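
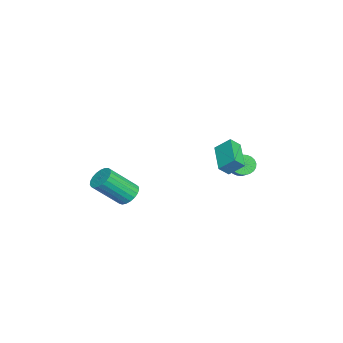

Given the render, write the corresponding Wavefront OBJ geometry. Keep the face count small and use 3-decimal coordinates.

v -3.933 2.97 -0.958
v -3.562 3.105 -1.572
v -2.735 3.365 -1.015
v -3.107 3.23 -0.402
v -3.677 3.361 -1.52
v -2.851 3.62 -0.963
v -3.832 3.556 -1.382
v -3.005 3.815 -0.825
v -4.002 3.663 -1.18
v -3.175 3.922 -0.623
v -4.161 3.664 -0.943
v -3.334 3.923 -0.387
v -4.286 3.559 -0.71
v -3.459 3.819 -0.153
v -4.357 3.365 -0.514
v -3.53 3.624 0.043
v -4.363 3.111 -0.386
v -3.537 3.37 0.171
v -4.305 2.835 -0.345
v -3.478 3.095 0.212
v -4.189 2.58 -0.397
v -3.363 2.839 0.16
v -4.035 2.385 -0.535
v -3.208 2.644 0.022
v -3.865 2.278 -0.737
v -3.038 2.537 -0.18
v -3.706 2.277 -0.973
v -2.879 2.536 -0.417
v -3.581 2.381 -1.207
v -2.754 2.641 -0.65
v -3.51 2.576 -1.403
v -2.683 2.835 -0.846
v -3.503 2.83 -1.531
v -2.677 3.089 -0.974
v 3.549 -2.393 0.478
v 4.183 -1.966 0.631
v 4.766 -3.381 2.156
v 4.131 -3.807 2.002
v 3.965 -1.837 0.834
v 4.548 -3.252 2.358
v 3.675 -1.805 0.975
v 4.257 -3.22 2.499
v 3.363 -1.874 1.03
v 3.945 -3.289 2.555
v 3.083 -2.033 0.989
v 3.665 -3.448 2.514
v 2.883 -2.254 0.861
v 3.466 -3.669 2.385
v 2.799 -2.499 0.665
v 3.382 -3.914 2.19
v 2.844 -2.726 0.438
v 3.427 -4.14 1.963
v 3.011 -2.895 0.217
v 3.594 -4.309 1.742
v 3.271 -2.977 0.042
v 3.854 -4.392 1.566
v 3.579 -2.958 -0.059
v 4.162 -4.373 1.466
v 3.882 -2.842 -0.066
v 4.465 -4.256 1.459
v 4.127 -2.648 0.02
v 4.709 -4.062 1.545
v 4.272 -2.409 0.186
v 4.855 -3.824 1.711
v 4.292 -2.168 0.402
v 4.874 -3.583 1.927
v 0.218 2.433 2.222
v 0.55 1.908 2.787
v 0.304 3.305 2.982
v 0.636 2.78 3.547
v 2.004 2.84 1.553
v 2.336 2.315 2.118
v 2.09 3.712 2.313
v 2.422 3.187 2.878
f 2 1 5
f 2 5 3
f 3 5 6
f 3 6 4
f 5 1 7
f 5 7 6
f 6 7 8
f 6 8 4
f 7 1 9
f 7 9 8
f 8 9 10
f 8 10 4
f 9 1 11
f 9 11 10
f 10 11 12
f 10 12 4
f 11 1 13
f 11 13 12
f 12 13 14
f 12 14 4
f 13 1 15
f 13 15 14
f 14 15 16
f 14 16 4
f 15 1 17
f 15 17 16
f 16 17 18
f 16 18 4
f 17 1 19
f 17 19 18
f 18 19 20
f 18 20 4
f 19 1 21
f 19 21 20
f 20 21 22
f 20 22 4
f 21 1 23
f 21 23 22
f 22 23 24
f 22 24 4
f 23 1 25
f 23 25 24
f 24 25 26
f 24 26 4
f 25 1 27
f 25 27 26
f 26 27 28
f 26 28 4
f 27 1 29
f 27 29 28
f 28 29 30
f 28 30 4
f 29 1 31
f 29 31 30
f 30 31 32
f 30 32 4
f 31 1 33
f 31 33 32
f 32 33 34
f 32 34 4
f 33 1 2
f 33 2 34
f 34 2 3
f 34 3 4
f 36 35 39
f 36 39 37
f 37 39 40
f 37 40 38
f 39 35 41
f 39 41 40
f 40 41 42
f 40 42 38
f 41 35 43
f 41 43 42
f 42 43 44
f 42 44 38
f 43 35 45
f 43 45 44
f 44 45 46
f 44 46 38
f 45 35 47
f 45 47 46
f 46 47 48
f 46 48 38
f 47 35 49
f 47 49 48
f 48 49 50
f 48 50 38
f 49 35 51
f 49 51 50
f 50 51 52
f 50 52 38
f 51 35 53
f 51 53 52
f 52 53 54
f 52 54 38
f 53 35 55
f 53 55 54
f 54 55 56
f 54 56 38
f 55 35 57
f 55 57 56
f 56 57 58
f 56 58 38
f 57 35 59
f 57 59 58
f 58 59 60
f 58 60 38
f 59 35 61
f 59 61 60
f 60 61 62
f 60 62 38
f 61 35 63
f 61 63 62
f 62 63 64
f 62 64 38
f 63 35 65
f 63 65 64
f 64 65 66
f 64 66 38
f 65 35 36
f 65 36 66
f 66 36 37
f 66 37 38
f 68 70 67
f 71 68 67
f 67 70 69
f 69 71 67
f 68 74 70
f 72 68 71
f 72 74 68
f 70 74 69
f 73 71 69
f 69 74 73
f 73 72 71
f 74 72 73



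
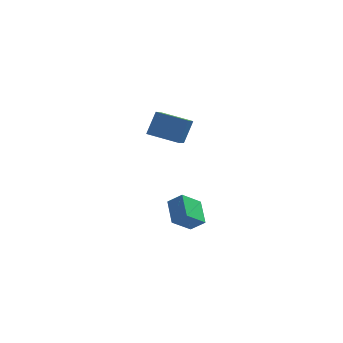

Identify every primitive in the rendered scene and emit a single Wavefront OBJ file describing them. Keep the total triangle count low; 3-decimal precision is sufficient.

v -0.549 -4.74 -2.148
v 0.057 -4.862 -1.639
v -0.802 -3.673 -1.59
v -0.197 -3.795 -1.081
v 0.177 -4.185 -2.879
v 0.782 -4.307 -2.37
v -0.077 -3.118 -2.321
v 0.529 -3.24 -1.812
v -0.458 1.235 -0.915
v -0.601 0.096 -0.262
v -1.864 1.584 -0.614
v -2.007 0.446 0.038
v -0.093 1.794 0.142
v -0.236 0.656 0.794
v -1.499 2.144 0.442
v -1.642 1.005 1.095
f 2 4 1
f 5 2 1
f 1 4 3
f 3 5 1
f 2 8 4
f 6 2 5
f 6 8 2
f 4 8 3
f 7 5 3
f 3 8 7
f 7 6 5
f 8 6 7
f 10 12 9
f 13 10 9
f 9 12 11
f 11 13 9
f 10 16 12
f 14 10 13
f 14 16 10
f 12 16 11
f 15 13 11
f 11 16 15
f 15 14 13
f 16 14 15



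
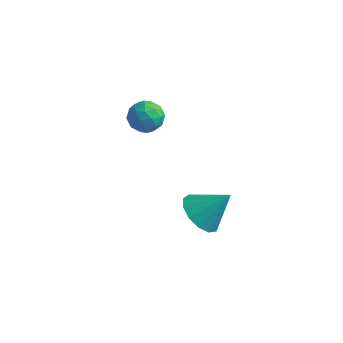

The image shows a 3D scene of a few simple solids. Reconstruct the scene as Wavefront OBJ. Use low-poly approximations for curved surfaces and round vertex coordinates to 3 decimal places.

v -3.997 -3.453 0.776
v -3.285 -3.456 1.063
v -4.395 -4.104 1.757
v -3.683 -4.107 2.044
v -4.083 -3.452 2.015
v -3.837 -3.05 1.409
v -3.843 -4.51 1.411
v -3.597 -4.108 0.805
v -3.19 -4.109 1.455
v -3.338 -3.455 1.829
v -4.342 -4.105 0.991
v -4.49 -3.451 1.365
v -3.606 -3.398 0.834
v -4.074 -4.162 1.986
v -4.309 -3.778 1.97
v -3.89 -3.779 2.138
v -3.931 -3.159 1.037
v -3.512 -3.161 1.206
v -3.981 -3.158 1.766
v -4.168 -4.399 1.614
v -3.749 -4.401 1.783
v -3.79 -3.781 0.682
v -3.371 -3.782 0.85
v -3.699 -4.402 1.054
v -3.132 -3.783 1.233
v -3.366 -4.166 1.809
v -3.46 -4.403 1.437
v -3.315 -4.166 1.081
v -3.219 -3.399 1.452
v -3.453 -3.781 2.029
v -3.688 -3.396 2.012
v -3.543 -3.16 1.656
v -3.163 -3.783 1.683
v -4.227 -3.779 0.791
v -4.461 -4.161 1.368
v -4.137 -4.4 1.164
v -3.992 -4.164 0.808
v -4.314 -3.394 1.011
v -4.548 -3.777 1.587
v -4.365 -3.394 1.739
v -4.22 -3.157 1.383
v -4.517 -3.777 1.137
v -1.415 -3.876 -3.557
v -0.623 -4.099 -4.108
v -0.445 -3.284 -2.403
v -0.772 -3.58 -4.249
v -1.125 -3.156 -4.171
v -1.57 -2.96 -3.898
v -1.966 -3.055 -3.516
v -2.187 -3.411 -3.148
v -2.163 -3.915 -2.91
v -1.901 -4.406 -2.877
v -1.485 -4.73 -3.06
v -1.047 -4.782 -3.401
v -0.725 -4.547 -3.792
f 1 38 17
f 38 12 41
f 17 41 6
f 38 41 17
f 1 17 13
f 17 6 18
f 13 18 2
f 17 18 13
f 1 13 22
f 13 2 23
f 22 23 8
f 13 23 22
f 1 22 34
f 22 8 37
f 34 37 11
f 22 37 34
f 1 34 38
f 34 11 42
f 38 42 12
f 34 42 38
f 2 18 29
f 18 6 32
f 29 32 10
f 18 32 29
f 6 41 19
f 41 12 40
f 19 40 5
f 41 40 19
f 12 42 39
f 42 11 35
f 39 35 3
f 42 35 39
f 11 37 36
f 37 8 24
f 36 24 7
f 37 24 36
f 8 23 28
f 23 2 25
f 28 25 9
f 23 25 28
f 4 30 16
f 30 10 31
f 16 31 5
f 30 31 16
f 4 16 14
f 16 5 15
f 14 15 3
f 16 15 14
f 4 14 21
f 14 3 20
f 21 20 7
f 14 20 21
f 4 21 26
f 21 7 27
f 26 27 9
f 21 27 26
f 4 26 30
f 26 9 33
f 30 33 10
f 26 33 30
f 5 31 19
f 31 10 32
f 19 32 6
f 31 32 19
f 3 15 39
f 15 5 40
f 39 40 12
f 15 40 39
f 7 20 36
f 20 3 35
f 36 35 11
f 20 35 36
f 9 27 28
f 27 7 24
f 28 24 8
f 27 24 28
f 10 33 29
f 33 9 25
f 29 25 2
f 33 25 29
f 44 43 46
f 44 46 45
f 46 43 47
f 46 47 45
f 47 43 48
f 47 48 45
f 48 43 49
f 48 49 45
f 49 43 50
f 49 50 45
f 50 43 51
f 50 51 45
f 51 43 52
f 51 52 45
f 52 43 53
f 52 53 45
f 53 43 54
f 53 54 45
f 54 43 55
f 54 55 45
f 55 43 44
f 55 44 45



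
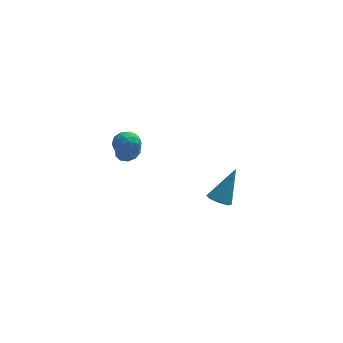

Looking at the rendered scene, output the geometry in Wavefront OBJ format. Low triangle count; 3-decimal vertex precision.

v 3.019 1.645 -2.756
v 3.478 1.928 -3.118
v 3.861 2.395 -1.104
v 3.082 2.221 -3.05
v 2.649 2.177 -2.809
v 2.433 1.821 -2.537
v 2.56 1.362 -2.393
v 2.956 1.069 -2.462
v 3.389 1.113 -2.702
v 3.605 1.469 -2.975
v -1.493 -0.964 3.477
v -0.868 -0.996 3.802
v -1.852 -1.864 4.078
v -1.227 -1.896 4.403
v -1.665 -1.359 4.532
v -1.443 -0.803 4.161
v -1.277 -2.057 3.719
v -1.055 -1.501 3.348
v -0.735 -1.671 3.952
v -0.975 -1.24 4.455
v -1.745 -1.62 3.425
v -1.985 -1.189 3.928
v -1.149 -0.901 3.587
v -1.571 -1.959 4.293
v -1.828 -1.643 4.369
v -1.461 -1.662 4.56
v -1.487 -0.788 3.798
v -1.12 -0.806 3.989
v -1.588 -1.02 4.418
v -1.6 -2.054 3.891
v -1.233 -2.072 4.082
v -1.259 -1.198 3.32
v -0.892 -1.217 3.511
v -1.132 -1.84 3.462
v -0.704 -1.317 3.866
v -0.915 -1.846 4.219
v -0.944 -1.94 3.817
v -0.813 -1.614 3.599
v -0.845 -1.063 4.162
v -1.056 -1.592 4.515
v -1.313 -1.277 4.591
v -1.183 -0.95 4.372
v -0.766 -1.46 4.249
v -1.664 -1.268 3.365
v -1.875 -1.797 3.718
v -1.537 -1.91 3.508
v -1.407 -1.583 3.289
v -1.805 -1.014 3.661
v -2.016 -1.543 4.014
v -1.907 -1.246 4.281
v -1.776 -0.92 4.063
v -1.954 -1.4 3.631
v -1.231 2.371 0.432
v -0.64 2.448 0.69
v -1.849 1.689 2.048
v -0.848 2.786 0.753
v -1.202 2.965 0.693
v -1.568 2.917 0.533
v -1.805 2.661 0.335
v -1.823 2.293 0.173
v -1.614 1.956 0.11
v -1.26 1.776 0.17
v -0.894 1.824 0.33
v -0.658 2.081 0.529
f 2 1 4
f 2 4 3
f 4 1 5
f 4 5 3
f 5 1 6
f 5 6 3
f 6 1 7
f 6 7 3
f 7 1 8
f 7 8 3
f 8 1 9
f 8 9 3
f 9 1 10
f 9 10 3
f 10 1 2
f 10 2 3
f 11 48 27
f 48 22 51
f 27 51 16
f 48 51 27
f 11 27 23
f 27 16 28
f 23 28 12
f 27 28 23
f 11 23 32
f 23 12 33
f 32 33 18
f 23 33 32
f 11 32 44
f 32 18 47
f 44 47 21
f 32 47 44
f 11 44 48
f 44 21 52
f 48 52 22
f 44 52 48
f 12 28 39
f 28 16 42
f 39 42 20
f 28 42 39
f 16 51 29
f 51 22 50
f 29 50 15
f 51 50 29
f 22 52 49
f 52 21 45
f 49 45 13
f 52 45 49
f 21 47 46
f 47 18 34
f 46 34 17
f 47 34 46
f 18 33 38
f 33 12 35
f 38 35 19
f 33 35 38
f 14 40 26
f 40 20 41
f 26 41 15
f 40 41 26
f 14 26 24
f 26 15 25
f 24 25 13
f 26 25 24
f 14 24 31
f 24 13 30
f 31 30 17
f 24 30 31
f 14 31 36
f 31 17 37
f 36 37 19
f 31 37 36
f 14 36 40
f 36 19 43
f 40 43 20
f 36 43 40
f 15 41 29
f 41 20 42
f 29 42 16
f 41 42 29
f 13 25 49
f 25 15 50
f 49 50 22
f 25 50 49
f 17 30 46
f 30 13 45
f 46 45 21
f 30 45 46
f 19 37 38
f 37 17 34
f 38 34 18
f 37 34 38
f 20 43 39
f 43 19 35
f 39 35 12
f 43 35 39
f 54 53 56
f 54 56 55
f 56 53 57
f 56 57 55
f 57 53 58
f 57 58 55
f 58 53 59
f 58 59 55
f 59 53 60
f 59 60 55
f 60 53 61
f 60 61 55
f 61 53 62
f 61 62 55
f 62 53 63
f 62 63 55
f 63 53 64
f 63 64 55
f 64 53 54
f 64 54 55



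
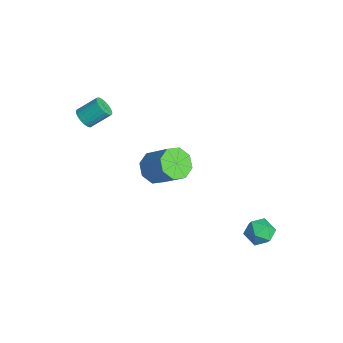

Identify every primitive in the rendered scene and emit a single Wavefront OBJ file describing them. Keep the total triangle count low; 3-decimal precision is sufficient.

v 1.946 -1.576 2.962
v 2.583 -1.309 2.211
v 3.87 -0.617 3.547
v 3.234 -0.884 4.298
v 2.083 -0.738 2.396
v 3.371 -0.046 3.732
v 1.504 -0.658 2.913
v 2.791 0.034 4.249
v 1.184 -1.116 3.459
v 2.471 -0.424 4.795
v 1.31 -1.843 3.713
v 2.597 -1.151 5.049
v 1.809 -2.414 3.528
v 3.097 -1.722 4.864
v 2.389 -2.494 3.011
v 3.676 -1.802 4.347
v 2.709 -2.036 2.465
v 3.996 -1.344 3.801
v -3.808 -3.615 2.815
v -3.283 -3.942 3.12
v -3.086 -2.812 3.99
v -3.612 -2.485 3.685
v -3.15 -3.801 2.907
v -2.954 -2.671 3.778
v -3.132 -3.628 2.679
v -2.935 -2.498 3.55
v -3.23 -3.453 2.474
v -3.034 -2.323 3.345
v -3.429 -3.306 2.328
v -3.232 -2.176 3.199
v -3.693 -3.212 2.266
v -3.496 -2.083 3.137
v -3.977 -3.188 2.299
v -3.78 -2.058 3.17
v -4.232 -3.238 2.421
v -4.035 -2.108 3.292
v -4.413 -3.353 2.611
v -4.217 -2.223 3.482
v -4.49 -3.513 2.837
v -4.294 -2.383 3.707
v -4.45 -3.691 3.058
v -4.253 -2.561 3.929
v -4.298 -3.855 3.237
v -4.101 -2.726 4.108
v -4.061 -3.979 3.344
v -3.865 -2.849 4.214
v -3.781 -4.039 3.358
v -3.585 -2.909 4.229
v -3.506 -4.026 3.279
v -3.309 -2.896 4.15
v 3.947 4.653 -3.061
v 4.647 4.001 -3.082
v 2.893 3.519 -3.058
v 3.593 2.867 -3.079
v 3.458 3.399 -2.295
v 4.109 4.1 -2.297
v 3.431 3.42 -3.843
v 4.082 4.121 -3.845
v 4.328 3.24 -3.565
v 4.345 3.227 -2.609
v 3.195 4.293 -3.531
v 3.212 4.28 -2.575
f 2 1 5
f 2 5 3
f 3 5 6
f 3 6 4
f 5 1 7
f 5 7 6
f 6 7 8
f 6 8 4
f 7 1 9
f 7 9 8
f 8 9 10
f 8 10 4
f 9 1 11
f 9 11 10
f 10 11 12
f 10 12 4
f 11 1 13
f 11 13 12
f 12 13 14
f 12 14 4
f 13 1 15
f 13 15 14
f 14 15 16
f 14 16 4
f 15 1 17
f 15 17 16
f 16 17 18
f 16 18 4
f 17 1 2
f 17 2 18
f 18 2 3
f 18 3 4
f 20 19 23
f 20 23 21
f 21 23 24
f 21 24 22
f 23 19 25
f 23 25 24
f 24 25 26
f 24 26 22
f 25 19 27
f 25 27 26
f 26 27 28
f 26 28 22
f 27 19 29
f 27 29 28
f 28 29 30
f 28 30 22
f 29 19 31
f 29 31 30
f 30 31 32
f 30 32 22
f 31 19 33
f 31 33 32
f 32 33 34
f 32 34 22
f 33 19 35
f 33 35 34
f 34 35 36
f 34 36 22
f 35 19 37
f 35 37 36
f 36 37 38
f 36 38 22
f 37 19 39
f 37 39 38
f 38 39 40
f 38 40 22
f 39 19 41
f 39 41 40
f 40 41 42
f 40 42 22
f 41 19 43
f 41 43 42
f 42 43 44
f 42 44 22
f 43 19 45
f 43 45 44
f 44 45 46
f 44 46 22
f 45 19 47
f 45 47 46
f 46 47 48
f 46 48 22
f 47 19 49
f 47 49 48
f 48 49 50
f 48 50 22
f 49 19 20
f 49 20 50
f 50 20 21
f 50 21 22
f 51 62 56
f 51 56 52
f 51 52 58
f 51 58 61
f 51 61 62
f 52 56 60
f 56 62 55
f 62 61 53
f 61 58 57
f 58 52 59
f 54 60 55
f 54 55 53
f 54 53 57
f 54 57 59
f 54 59 60
f 55 60 56
f 53 55 62
f 57 53 61
f 59 57 58
f 60 59 52



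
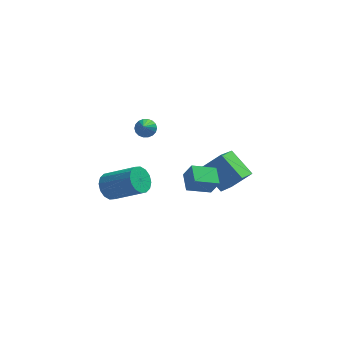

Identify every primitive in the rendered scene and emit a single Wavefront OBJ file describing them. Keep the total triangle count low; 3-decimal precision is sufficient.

v -2.053 0.253 -2.448
v -1.582 0.249 -3.132
v 0.063 -0.357 -1.995
v -0.407 -0.353 -1.312
v -1.545 0.647 -2.974
v 0.101 0.04 -1.837
v -1.644 0.939 -2.675
v 0.002 0.333 -1.538
v -1.852 1.048 -2.315
v -0.206 0.441 -1.179
v -2.114 0.943 -1.991
v -0.469 0.337 -0.855
v -2.36 0.654 -1.79
v -0.714 0.048 -0.653
v -2.523 0.257 -1.765
v -0.878 -0.349 -0.628
v -2.561 -0.14 -1.923
v -0.915 -0.747 -0.786
v -2.462 -0.433 -2.222
v -0.816 -1.039 -1.085
v -2.254 -0.541 -2.581
v -0.608 -1.148 -1.445
v -1.991 -0.437 -2.905
v -0.346 -1.043 -1.769
v -1.746 -0.148 -3.107
v -0.1 -0.754 -1.97
v 2.03 -3.283 0.465
v 2.452 -3.515 1.364
v 1.833 -2.281 0.816
v 2.255 -2.513 1.715
v 3.225 -2.887 0.005
v 3.647 -3.119 0.904
v 3.028 -1.885 0.356
v 3.45 -2.117 1.255
v 3.598 2.248 -4.312
v 2.468 3.242 -3.271
v 4.131 3.829 -5.243
v 3.001 4.823 -4.201
v 4.679 2.457 -3.339
v 3.549 3.451 -2.297
v 5.212 4.038 -4.269
v 4.082 5.032 -3.228
v -0.219 0.958 1.685
v 0.116 1.261 2.033
v -0.241 -0.458 2.935
v -0.117 1.329 2.106
v -0.371 1.323 2.095
v -0.594 1.246 2.003
v -0.743 1.111 1.848
v -0.788 0.946 1.66
v -0.72 0.784 1.478
v -0.553 0.656 1.336
v -0.32 0.588 1.263
v -0.067 0.593 1.274
v 0.157 0.671 1.366
v 0.306 0.806 1.521
v 0.351 0.971 1.709
v 0.283 1.133 1.891
f 2 1 5
f 2 5 3
f 3 5 6
f 3 6 4
f 5 1 7
f 5 7 6
f 6 7 8
f 6 8 4
f 7 1 9
f 7 9 8
f 8 9 10
f 8 10 4
f 9 1 11
f 9 11 10
f 10 11 12
f 10 12 4
f 11 1 13
f 11 13 12
f 12 13 14
f 12 14 4
f 13 1 15
f 13 15 14
f 14 15 16
f 14 16 4
f 15 1 17
f 15 17 16
f 16 17 18
f 16 18 4
f 17 1 19
f 17 19 18
f 18 19 20
f 18 20 4
f 19 1 21
f 19 21 20
f 20 21 22
f 20 22 4
f 21 1 23
f 21 23 22
f 22 23 24
f 22 24 4
f 23 1 25
f 23 25 24
f 24 25 26
f 24 26 4
f 25 1 2
f 25 2 26
f 26 2 3
f 26 3 4
f 28 30 27
f 31 28 27
f 27 30 29
f 29 31 27
f 28 34 30
f 32 28 31
f 32 34 28
f 30 34 29
f 33 31 29
f 29 34 33
f 33 32 31
f 34 32 33
f 36 38 35
f 39 36 35
f 35 38 37
f 37 39 35
f 36 42 38
f 40 36 39
f 40 42 36
f 38 42 37
f 41 39 37
f 37 42 41
f 41 40 39
f 42 40 41
f 44 43 46
f 44 46 45
f 46 43 47
f 46 47 45
f 47 43 48
f 47 48 45
f 48 43 49
f 48 49 45
f 49 43 50
f 49 50 45
f 50 43 51
f 50 51 45
f 51 43 52
f 51 52 45
f 52 43 53
f 52 53 45
f 53 43 54
f 53 54 45
f 54 43 55
f 54 55 45
f 55 43 56
f 55 56 45
f 56 43 57
f 56 57 45
f 57 43 58
f 57 58 45
f 58 43 44
f 58 44 45



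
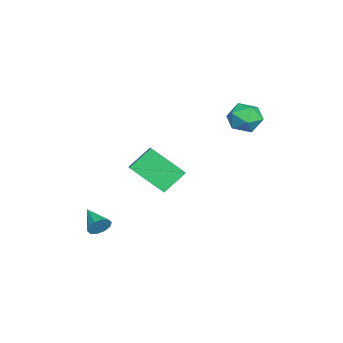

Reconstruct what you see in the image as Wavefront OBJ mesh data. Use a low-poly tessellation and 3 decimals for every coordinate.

v 1.916 -2.286 -0.565
v 2.237 -2.459 -0.101
v 0.884 -2.994 -0.115
v 2.065 -2.15 -0.011
v 1.836 -1.894 -0.132
v 1.637 -1.787 -0.419
v 1.545 -1.871 -0.762
v 1.595 -2.114 -1.029
v 1.767 -2.422 -1.12
v 1.996 -2.679 -0.999
v 2.194 -2.785 -0.712
v 2.286 -2.701 -0.369
v -4.058 4.251 3.209
v -3.159 4.015 3.032
v -4.061 3.325 4.428
v -3.162 3.089 4.251
v -3.372 3.963 4.547
v -3.37 4.535 3.794
v -3.85 2.805 3.666
v -3.848 3.377 2.913
v -3.03 3.121 3.315
v -2.735 3.837 3.859
v -4.485 3.503 3.601
v -4.19 4.219 4.145
v -1.182 0.172 0.032
v -1.564 -1.443 1.318
v -1.826 1.085 0.987
v -2.208 -0.53 2.274
v -0.372 0.31 0.446
v -0.754 -1.305 1.733
v -1.016 1.223 1.402
v -1.398 -0.392 2.688
f 2 1 4
f 2 4 3
f 4 1 5
f 4 5 3
f 5 1 6
f 5 6 3
f 6 1 7
f 6 7 3
f 7 1 8
f 7 8 3
f 8 1 9
f 8 9 3
f 9 1 10
f 9 10 3
f 10 1 11
f 10 11 3
f 11 1 12
f 11 12 3
f 12 1 2
f 12 2 3
f 13 24 18
f 13 18 14
f 13 14 20
f 13 20 23
f 13 23 24
f 14 18 22
f 18 24 17
f 24 23 15
f 23 20 19
f 20 14 21
f 16 22 17
f 16 17 15
f 16 15 19
f 16 19 21
f 16 21 22
f 17 22 18
f 15 17 24
f 19 15 23
f 21 19 20
f 22 21 14
f 26 28 25
f 29 26 25
f 25 28 27
f 27 29 25
f 26 32 28
f 30 26 29
f 30 32 26
f 28 32 27
f 31 29 27
f 27 32 31
f 31 30 29
f 32 30 31



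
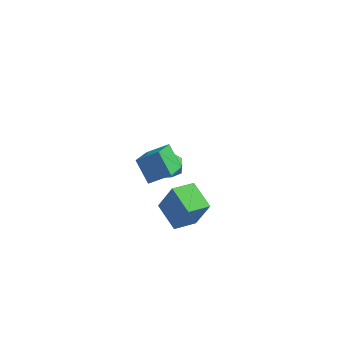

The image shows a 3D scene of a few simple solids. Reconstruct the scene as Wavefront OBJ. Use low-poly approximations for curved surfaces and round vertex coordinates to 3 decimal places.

v -1.251 -1.73 -4.25
v -0.469 -1.698 -2.421
v -2.466 -0.484 -3.752
v -1.684 -0.453 -1.922
v -0.296 -0.627 -4.678
v 0.486 -0.596 -2.848
v -1.511 0.618 -4.179
v -0.729 0.65 -2.35
v -2.033 -4.109 2.507
v -2.888 -3.372 3.569
v -1.903 -2.389 1.417
v -2.758 -1.652 2.48
v -0.902 -3.768 3.18
v -1.757 -3.031 4.243
v -0.772 -2.048 2.091
v -1.627 -1.311 3.153
v -2.795 3.808 -4.703
v -2.055 3.189 -4.546
v -3.545 3.231 -3.434
v -2.805 2.612 -3.277
v -2.676 3.573 -3.143
v -2.213 3.929 -3.927
v -3.387 2.491 -4.053
v -2.924 2.847 -4.837
v -2.42 2.375 -4.145
v -1.981 3.043 -3.582
v -3.619 3.377 -4.398
v -3.18 4.045 -3.835
f 2 4 1
f 5 2 1
f 1 4 3
f 3 5 1
f 2 8 4
f 6 2 5
f 6 8 2
f 4 8 3
f 7 5 3
f 3 8 7
f 7 6 5
f 8 6 7
f 10 12 9
f 13 10 9
f 9 12 11
f 11 13 9
f 10 16 12
f 14 10 13
f 14 16 10
f 12 16 11
f 15 13 11
f 11 16 15
f 15 14 13
f 16 14 15
f 17 28 22
f 17 22 18
f 17 18 24
f 17 24 27
f 17 27 28
f 18 22 26
f 22 28 21
f 28 27 19
f 27 24 23
f 24 18 25
f 20 26 21
f 20 21 19
f 20 19 23
f 20 23 25
f 20 25 26
f 21 26 22
f 19 21 28
f 23 19 27
f 25 23 24
f 26 25 18



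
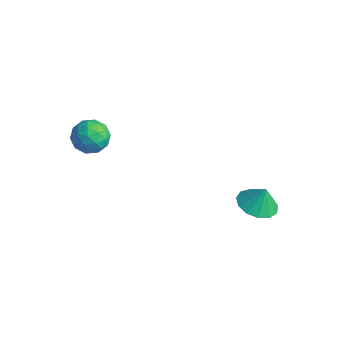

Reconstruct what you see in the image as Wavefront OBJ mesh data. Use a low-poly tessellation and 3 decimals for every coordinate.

v 1.476 2.544 -4.179
v 2.35 2.995 -4.485
v 1.724 2.836 -3.041
v 1.939 3.405 -4.501
v 1.382 3.542 -4.415
v 0.854 3.362 -4.253
v 0.524 2.922 -4.068
v 0.496 2.362 -3.918
v 0.78 1.86 -3.851
v 1.284 1.575 -3.888
v 1.849 1.598 -4.017
v 2.296 1.921 -4.197
v 2.483 2.442 -4.372
v -4.45 -3.09 0.589
v -4.01 -2.694 -0.176
v -3.07 -3.606 1.116
v -2.63 -3.21 0.351
v -3.017 -2.643 1.032
v -3.87 -2.324 0.707
v -3.21 -3.976 0.233
v -4.063 -3.657 -0.092
v -3.244 -3.242 -0.396
v -3.124 -2.419 0.098
v -3.956 -3.881 0.842
v -3.836 -3.058 1.336
v -4.351 -2.847 0.16
v -2.729 -3.453 0.78
v -2.956 -3.12 1.18
v -2.697 -2.888 0.73
v -4.269 -2.629 0.679
v -4.01 -2.397 0.229
v -3.426 -2.367 0.94
v -3.07 -3.903 0.711
v -2.811 -3.671 0.261
v -4.383 -3.412 0.21
v -4.124 -3.18 -0.24
v -3.654 -3.933 0
v -3.642 -2.936 -0.419
v -2.831 -3.24 -0.109
v -3.172 -3.689 -0.178
v -3.673 -3.502 -0.37
v -3.572 -2.452 -0.129
v -2.761 -2.756 0.181
v -2.988 -2.422 0.582
v -3.49 -2.235 0.39
v -3.122 -2.774 -0.258
v -4.319 -3.544 0.759
v -3.508 -3.848 1.069
v -3.59 -4.065 0.55
v -4.092 -3.878 0.358
v -4.249 -3.06 1.049
v -3.438 -3.364 1.359
v -3.407 -2.798 1.31
v -3.908 -2.611 1.118
v -3.958 -3.526 1.198
f 2 1 4
f 2 4 3
f 4 1 5
f 4 5 3
f 5 1 6
f 5 6 3
f 6 1 7
f 6 7 3
f 7 1 8
f 7 8 3
f 8 1 9
f 8 9 3
f 9 1 10
f 9 10 3
f 10 1 11
f 10 11 3
f 11 1 12
f 11 12 3
f 12 1 13
f 12 13 3
f 13 1 2
f 13 2 3
f 14 51 30
f 51 25 54
f 30 54 19
f 51 54 30
f 14 30 26
f 30 19 31
f 26 31 15
f 30 31 26
f 14 26 35
f 26 15 36
f 35 36 21
f 26 36 35
f 14 35 47
f 35 21 50
f 47 50 24
f 35 50 47
f 14 47 51
f 47 24 55
f 51 55 25
f 47 55 51
f 15 31 42
f 31 19 45
f 42 45 23
f 31 45 42
f 19 54 32
f 54 25 53
f 32 53 18
f 54 53 32
f 25 55 52
f 55 24 48
f 52 48 16
f 55 48 52
f 24 50 49
f 50 21 37
f 49 37 20
f 50 37 49
f 21 36 41
f 36 15 38
f 41 38 22
f 36 38 41
f 17 43 29
f 43 23 44
f 29 44 18
f 43 44 29
f 17 29 27
f 29 18 28
f 27 28 16
f 29 28 27
f 17 27 34
f 27 16 33
f 34 33 20
f 27 33 34
f 17 34 39
f 34 20 40
f 39 40 22
f 34 40 39
f 17 39 43
f 39 22 46
f 43 46 23
f 39 46 43
f 18 44 32
f 44 23 45
f 32 45 19
f 44 45 32
f 16 28 52
f 28 18 53
f 52 53 25
f 28 53 52
f 20 33 49
f 33 16 48
f 49 48 24
f 33 48 49
f 22 40 41
f 40 20 37
f 41 37 21
f 40 37 41
f 23 46 42
f 46 22 38
f 42 38 15
f 46 38 42



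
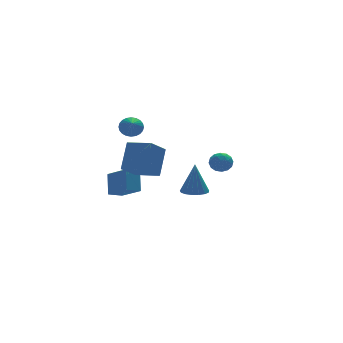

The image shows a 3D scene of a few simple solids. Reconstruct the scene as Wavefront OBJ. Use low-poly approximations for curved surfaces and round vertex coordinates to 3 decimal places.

v -1.733 -3.83 0.445
v -1.006 -3.653 0.395
v -1.647 -3.67 2.275
v -1.173 -3.336 0.375
v -1.469 -3.132 0.371
v -1.825 -3.089 0.384
v -2.16 -3.215 0.41
v -2.397 -3.482 0.445
v -2.482 -3.83 0.479
v -2.395 -4.177 0.506
v -2.156 -4.445 0.518
v -1.821 -4.572 0.514
v -1.465 -4.529 0.493
v -1.17 -4.327 0.462
v -1.005 -4.01 0.426
v -3.969 -1.34 0.989
v -5.031 -1.993 1.858
v -3.294 -0.502 2.445
v -4.356 -1.156 3.314
v -3.084 -2.464 1.226
v -4.146 -3.118 2.095
v -2.409 -1.627 2.682
v -3.471 -2.28 3.551
v 2.216 1.714 0.189
v 2.521 1.435 -0.381
v 1.479 0.845 0.221
v 1.784 0.566 -0.349
v 2.13 0.58 0.264
v 2.586 1.117 0.244
v 1.414 1.163 -0.404
v 1.87 1.7 -0.424
v 2.025 1.094 -0.748
v 2.468 0.734 -0.335
v 1.532 1.546 0.175
v 1.975 1.186 0.588
v 2.433 1.651 -0.099
v 1.567 0.629 -0.061
v 1.77 0.638 0.299
v 1.95 0.473 -0.036
v 2.471 1.464 0.269
v 2.65 1.3 -0.066
v 2.421 0.798 0.313
v 1.35 0.98 -0.094
v 1.529 0.816 -0.429
v 2.05 1.807 -0.124
v 2.23 1.642 -0.459
v 1.579 1.482 -0.473
v 2.321 1.286 -0.65
v 1.888 0.775 -0.631
v 1.671 1.126 -0.663
v 1.938 1.442 -0.675
v 2.581 1.075 -0.407
v 2.148 0.564 -0.388
v 2.352 0.572 -0.027
v 2.619 0.888 -0.039
v 2.29 0.874 -0.622
v 1.852 1.716 0.228
v 1.419 1.205 0.247
v 1.381 1.392 -0.121
v 1.648 1.708 -0.133
v 2.112 1.505 0.471
v 1.679 0.994 0.49
v 2.062 0.838 0.515
v 2.329 1.154 0.503
v 1.71 1.406 0.462
v -2.137 3.882 2.222
v -1.751 4.119 2.742
v -2.443 2.938 2.878
v -1.988 4.233 2.797
v -2.248 4.295 2.763
v -2.491 4.293 2.647
v -2.68 4.229 2.467
v -2.786 4.112 2.249
v -2.794 3.96 2.027
v -2.701 3.796 1.834
v -2.523 3.645 1.701
v -2.285 3.53 1.647
v -2.025 3.469 1.68
v -1.782 3.47 1.796
v -1.593 3.535 1.977
v -1.487 3.652 2.195
v -1.479 3.804 2.417
v -1.572 3.968 2.609
v -3.526 1.08 -1.172
v -3.244 1.879 -0.019
v -4.053 2.483 -2.016
v -3.771 3.282 -0.863
v -2.669 1.218 -1.477
v -2.387 2.017 -0.324
v -3.196 2.621 -2.321
v -2.914 3.42 -1.168
f 2 1 4
f 2 4 3
f 4 1 5
f 4 5 3
f 5 1 6
f 5 6 3
f 6 1 7
f 6 7 3
f 7 1 8
f 7 8 3
f 8 1 9
f 8 9 3
f 9 1 10
f 9 10 3
f 10 1 11
f 10 11 3
f 11 1 12
f 11 12 3
f 12 1 13
f 12 13 3
f 13 1 14
f 13 14 3
f 14 1 15
f 14 15 3
f 15 1 2
f 15 2 3
f 17 19 16
f 20 17 16
f 16 19 18
f 18 20 16
f 17 23 19
f 21 17 20
f 21 23 17
f 19 23 18
f 22 20 18
f 18 23 22
f 22 21 20
f 23 21 22
f 24 61 40
f 61 35 64
f 40 64 29
f 61 64 40
f 24 40 36
f 40 29 41
f 36 41 25
f 40 41 36
f 24 36 45
f 36 25 46
f 45 46 31
f 36 46 45
f 24 45 57
f 45 31 60
f 57 60 34
f 45 60 57
f 24 57 61
f 57 34 65
f 61 65 35
f 57 65 61
f 25 41 52
f 41 29 55
f 52 55 33
f 41 55 52
f 29 64 42
f 64 35 63
f 42 63 28
f 64 63 42
f 35 65 62
f 65 34 58
f 62 58 26
f 65 58 62
f 34 60 59
f 60 31 47
f 59 47 30
f 60 47 59
f 31 46 51
f 46 25 48
f 51 48 32
f 46 48 51
f 27 53 39
f 53 33 54
f 39 54 28
f 53 54 39
f 27 39 37
f 39 28 38
f 37 38 26
f 39 38 37
f 27 37 44
f 37 26 43
f 44 43 30
f 37 43 44
f 27 44 49
f 44 30 50
f 49 50 32
f 44 50 49
f 27 49 53
f 49 32 56
f 53 56 33
f 49 56 53
f 28 54 42
f 54 33 55
f 42 55 29
f 54 55 42
f 26 38 62
f 38 28 63
f 62 63 35
f 38 63 62
f 30 43 59
f 43 26 58
f 59 58 34
f 43 58 59
f 32 50 51
f 50 30 47
f 51 47 31
f 50 47 51
f 33 56 52
f 56 32 48
f 52 48 25
f 56 48 52
f 67 66 69
f 67 69 68
f 69 66 70
f 69 70 68
f 70 66 71
f 70 71 68
f 71 66 72
f 71 72 68
f 72 66 73
f 72 73 68
f 73 66 74
f 73 74 68
f 74 66 75
f 74 75 68
f 75 66 76
f 75 76 68
f 76 66 77
f 76 77 68
f 77 66 78
f 77 78 68
f 78 66 79
f 78 79 68
f 79 66 80
f 79 80 68
f 80 66 81
f 80 81 68
f 81 66 82
f 81 82 68
f 82 66 83
f 82 83 68
f 83 66 67
f 83 67 68
f 85 87 84
f 88 85 84
f 84 87 86
f 86 88 84
f 85 91 87
f 89 85 88
f 89 91 85
f 87 91 86
f 90 88 86
f 86 91 90
f 90 89 88
f 91 89 90



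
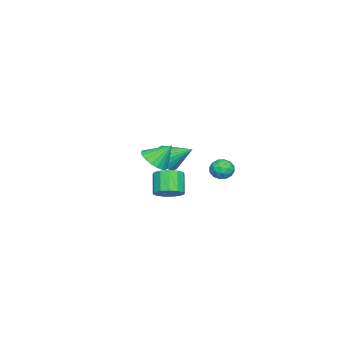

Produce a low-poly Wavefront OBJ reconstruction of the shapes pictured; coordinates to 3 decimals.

v -2.691 -2.983 -0.078
v -2.146 -3.449 0.676
v -2.669 -1.377 0.898
v -1.816 -3.284 0.397
v -1.658 -3.059 0.024
v -1.706 -2.82 -0.369
v -1.948 -2.612 -0.705
v -2.338 -2.479 -0.916
v -2.797 -2.445 -0.962
v -3.235 -2.518 -0.832
v -3.566 -2.683 -0.553
v -3.723 -2.908 -0.18
v -3.676 -3.147 0.213
v -3.433 -3.354 0.549
v -3.044 -3.488 0.76
v -2.584 -3.522 0.806
v -4.771 0.135 -1.167
v -4.3 0.735 -0.837
v -3.68 -0.635 -1.323
v -3.209 -0.035 -0.993
v -3.75 -0.449 -0.516
v -4.423 0.027 -0.42
v -3.557 0.073 -1.74
v -4.23 0.549 -1.644
v -3.549 0.696 -1.192
v -3.669 0.374 -0.435
v -4.311 -0.274 -1.725
v -4.431 -0.596 -0.968
v -4.631 0.503 -0.988
v -3.349 -0.403 -1.172
v -3.667 -0.646 -0.892
v -3.39 -0.293 -0.698
v -4.704 0.087 -0.743
v -4.427 0.439 -0.549
v -4.103 -0.256 -0.361
v -3.553 -0.339 -1.611
v -3.276 0.013 -1.417
v -4.59 0.393 -1.462
v -4.313 0.746 -1.268
v -3.877 0.356 -1.799
v -3.913 0.832 -1.003
v -3.272 0.38 -1.095
v -3.476 0.443 -1.534
v -3.872 0.723 -1.477
v -3.983 0.643 -0.558
v -3.342 0.19 -0.65
v -3.66 -0.053 -0.37
v -4.056 0.227 -0.313
v -3.542 0.62 -0.767
v -4.638 -0.09 -1.51
v -3.997 -0.543 -1.602
v -3.924 -0.127 -1.847
v -4.32 0.153 -1.79
v -4.708 -0.28 -1.065
v -4.067 -0.732 -1.157
v -4.108 -0.623 -0.683
v -4.504 -0.343 -0.626
v -4.438 -0.52 -1.393
v -0.814 -2.185 -2.183
v -0.127 -1.89 -1.582
v -1.059 -2.259 -0.335
v -1.746 -2.555 -0.937
v -0.435 -1.458 -1.685
v -1.367 -1.827 -0.438
v -0.864 -1.257 -1.946
v -1.796 -1.626 -0.699
v -1.277 -1.35 -2.282
v -2.209 -1.72 -1.035
v -1.543 -1.709 -2.587
v -2.475 -2.079 -1.341
v -1.578 -2.219 -2.764
v -2.51 -2.589 -1.517
v -1.37 -2.719 -2.757
v -2.302 -3.088 -1.51
v -0.985 -3.049 -2.567
v -1.917 -3.418 -1.32
v -0.546 -3.104 -2.256
v -1.478 -3.474 -1.009
v -0.193 -2.869 -1.921
v -1.125 -3.238 -0.674
v -0.036 -2.416 -1.67
v -0.968 -2.785 -0.423
v 4.131 -1.145 2.745
v 4.968 -0.662 2.583
v 3.809 -0.195 3.915
v 4.683 -0.448 2.332
v 4.288 -0.373 2.162
v 3.862 -0.45 2.108
v 3.489 -0.665 2.18
v 3.244 -0.975 2.364
v 3.174 -1.318 2.624
v 3.293 -1.627 2.907
v 3.578 -1.841 3.159
v 3.973 -1.916 3.328
v 4.399 -1.839 3.383
v 4.772 -1.624 3.31
v 5.017 -1.314 3.126
v 5.087 -0.971 2.867
f 2 1 4
f 2 4 3
f 4 1 5
f 4 5 3
f 5 1 6
f 5 6 3
f 6 1 7
f 6 7 3
f 7 1 8
f 7 8 3
f 8 1 9
f 8 9 3
f 9 1 10
f 9 10 3
f 10 1 11
f 10 11 3
f 11 1 12
f 11 12 3
f 12 1 13
f 12 13 3
f 13 1 14
f 13 14 3
f 14 1 15
f 14 15 3
f 15 1 16
f 15 16 3
f 16 1 2
f 16 2 3
f 17 54 33
f 54 28 57
f 33 57 22
f 54 57 33
f 17 33 29
f 33 22 34
f 29 34 18
f 33 34 29
f 17 29 38
f 29 18 39
f 38 39 24
f 29 39 38
f 17 38 50
f 38 24 53
f 50 53 27
f 38 53 50
f 17 50 54
f 50 27 58
f 54 58 28
f 50 58 54
f 18 34 45
f 34 22 48
f 45 48 26
f 34 48 45
f 22 57 35
f 57 28 56
f 35 56 21
f 57 56 35
f 28 58 55
f 58 27 51
f 55 51 19
f 58 51 55
f 27 53 52
f 53 24 40
f 52 40 23
f 53 40 52
f 24 39 44
f 39 18 41
f 44 41 25
f 39 41 44
f 20 46 32
f 46 26 47
f 32 47 21
f 46 47 32
f 20 32 30
f 32 21 31
f 30 31 19
f 32 31 30
f 20 30 37
f 30 19 36
f 37 36 23
f 30 36 37
f 20 37 42
f 37 23 43
f 42 43 25
f 37 43 42
f 20 42 46
f 42 25 49
f 46 49 26
f 42 49 46
f 21 47 35
f 47 26 48
f 35 48 22
f 47 48 35
f 19 31 55
f 31 21 56
f 55 56 28
f 31 56 55
f 23 36 52
f 36 19 51
f 52 51 27
f 36 51 52
f 25 43 44
f 43 23 40
f 44 40 24
f 43 40 44
f 26 49 45
f 49 25 41
f 45 41 18
f 49 41 45
f 60 59 63
f 60 63 61
f 61 63 64
f 61 64 62
f 63 59 65
f 63 65 64
f 64 65 66
f 64 66 62
f 65 59 67
f 65 67 66
f 66 67 68
f 66 68 62
f 67 59 69
f 67 69 68
f 68 69 70
f 68 70 62
f 69 59 71
f 69 71 70
f 70 71 72
f 70 72 62
f 71 59 73
f 71 73 72
f 72 73 74
f 72 74 62
f 73 59 75
f 73 75 74
f 74 75 76
f 74 76 62
f 75 59 77
f 75 77 76
f 76 77 78
f 76 78 62
f 77 59 79
f 77 79 78
f 78 79 80
f 78 80 62
f 79 59 81
f 79 81 80
f 80 81 82
f 80 82 62
f 81 59 60
f 81 60 82
f 82 60 61
f 82 61 62
f 84 83 86
f 84 86 85
f 86 83 87
f 86 87 85
f 87 83 88
f 87 88 85
f 88 83 89
f 88 89 85
f 89 83 90
f 89 90 85
f 90 83 91
f 90 91 85
f 91 83 92
f 91 92 85
f 92 83 93
f 92 93 85
f 93 83 94
f 93 94 85
f 94 83 95
f 94 95 85
f 95 83 96
f 95 96 85
f 96 83 97
f 96 97 85
f 97 83 98
f 97 98 85
f 98 83 84
f 98 84 85



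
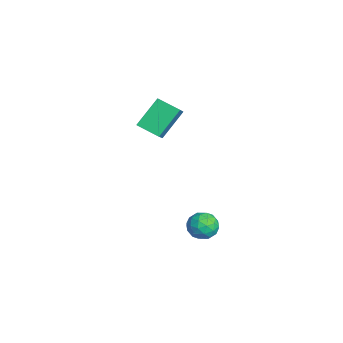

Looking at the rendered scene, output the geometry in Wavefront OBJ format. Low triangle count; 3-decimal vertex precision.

v 2.642 3.606 -2.008
v 2.957 3.361 -1.428
v 2.183 2.579 -2.192
v 2.498 2.334 -1.612
v 1.973 2.801 -1.558
v 2.257 3.436 -1.444
v 2.883 2.504 -2.176
v 3.167 3.139 -2.062
v 3.106 2.68 -1.531
v 2.543 2.864 -1.149
v 2.597 3.076 -2.471
v 2.034 3.26 -2.089
v 2.84 3.574 -1.702
v 2.3 2.366 -1.918
v 1.991 2.641 -1.886
v 2.177 2.497 -1.545
v 2.428 3.617 -1.711
v 2.613 3.473 -1.37
v 2.035 3.144 -1.446
v 2.527 2.467 -2.25
v 2.712 2.323 -1.909
v 2.963 3.443 -2.075
v 3.149 3.299 -1.734
v 3.105 2.796 -2.174
v 3.113 3.03 -1.421
v 2.843 2.426 -1.53
v 3.069 2.526 -1.861
v 3.236 2.899 -1.795
v 2.782 3.137 -1.197
v 2.512 2.534 -1.305
v 2.203 2.808 -1.273
v 2.37 3.181 -1.206
v 2.869 2.737 -1.258
v 2.628 3.406 -2.315
v 2.358 2.803 -2.423
v 2.77 2.759 -2.414
v 2.937 3.132 -2.347
v 2.297 3.514 -2.09
v 2.027 2.91 -2.199
v 1.904 3.041 -1.825
v 2.071 3.414 -1.759
v 2.271 3.203 -2.362
v 0.581 0.655 3.122
v 0.016 1.6 4.212
v -0.262 0.936 2.44
v -0.828 1.881 3.531
v 1.168 1.459 2.729
v 0.602 2.404 3.82
v 0.324 1.74 2.048
v -0.241 2.685 3.138
f 1 38 17
f 38 12 41
f 17 41 6
f 38 41 17
f 1 17 13
f 17 6 18
f 13 18 2
f 17 18 13
f 1 13 22
f 13 2 23
f 22 23 8
f 13 23 22
f 1 22 34
f 22 8 37
f 34 37 11
f 22 37 34
f 1 34 38
f 34 11 42
f 38 42 12
f 34 42 38
f 2 18 29
f 18 6 32
f 29 32 10
f 18 32 29
f 6 41 19
f 41 12 40
f 19 40 5
f 41 40 19
f 12 42 39
f 42 11 35
f 39 35 3
f 42 35 39
f 11 37 36
f 37 8 24
f 36 24 7
f 37 24 36
f 8 23 28
f 23 2 25
f 28 25 9
f 23 25 28
f 4 30 16
f 30 10 31
f 16 31 5
f 30 31 16
f 4 16 14
f 16 5 15
f 14 15 3
f 16 15 14
f 4 14 21
f 14 3 20
f 21 20 7
f 14 20 21
f 4 21 26
f 21 7 27
f 26 27 9
f 21 27 26
f 4 26 30
f 26 9 33
f 30 33 10
f 26 33 30
f 5 31 19
f 31 10 32
f 19 32 6
f 31 32 19
f 3 15 39
f 15 5 40
f 39 40 12
f 15 40 39
f 7 20 36
f 20 3 35
f 36 35 11
f 20 35 36
f 9 27 28
f 27 7 24
f 28 24 8
f 27 24 28
f 10 33 29
f 33 9 25
f 29 25 2
f 33 25 29
f 44 46 43
f 47 44 43
f 43 46 45
f 45 47 43
f 44 50 46
f 48 44 47
f 48 50 44
f 46 50 45
f 49 47 45
f 45 50 49
f 49 48 47
f 50 48 49



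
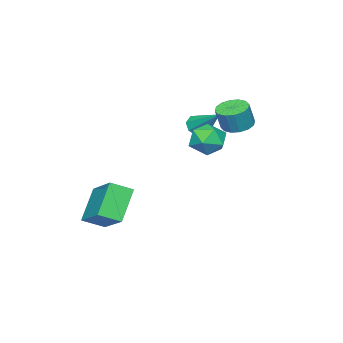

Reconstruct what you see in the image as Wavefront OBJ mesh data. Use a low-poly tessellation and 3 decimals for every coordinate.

v -1.318 -1.904 2.601
v -0.973 -1.723 2.213
v -0.882 -0.636 3.579
v -1.359 -1.56 2.173
v -1.721 -1.598 2.384
v -1.847 -1.815 2.722
v -1.664 -2.084 2.988
v -1.278 -2.248 3.028
v -0.915 -2.209 2.817
v -0.789 -1.992 2.479
v 2.507 -4.005 0.018
v 3.302 -2.589 0.965
v 1.886 -3.382 -0.391
v 2.681 -1.967 0.556
v 3.539 -3.773 -1.196
v 4.334 -2.358 -0.249
v 2.918 -3.151 -1.605
v 3.713 -1.735 -0.658
v 1.922 1.397 3.164
v 2.421 1.801 3.603
v 2.259 0.339 3.757
v 2.758 0.743 4.196
v 1.991 0.838 4.29
v 1.783 1.492 3.924
v 2.897 0.648 3.436
v 2.689 1.302 3.07
v 3.024 1.338 3.771
v 2.464 1.456 4.299
v 2.216 0.684 3.061
v 1.656 0.802 3.589
v -0.721 0.299 3.325
v -0.118 0.418 3.113
v 0.224 0.38 4.062
v -0.379 0.261 4.275
v -0.251 0.721 3.173
v 0.091 0.683 4.122
v -0.51 0.912 3.274
v -0.167 0.873 4.223
v -0.825 0.938 3.388
v -0.483 0.899 4.338
v -1.112 0.793 3.486
v -0.77 0.754 4.436
v -1.295 0.515 3.541
v -0.953 0.477 4.49
v -1.324 0.18 3.538
v -0.982 0.142 4.487
v -1.191 -0.123 3.478
v -0.849 -0.161 4.427
v -0.933 -0.313 3.377
v -0.59 -0.352 4.326
v -0.617 -0.339 3.262
v -0.275 -0.378 4.212
v -0.33 -0.194 3.164
v 0.012 -0.233 4.114
v -0.147 0.083 3.11
v 0.195 0.045 4.059
f 2 1 4
f 2 4 3
f 4 1 5
f 4 5 3
f 5 1 6
f 5 6 3
f 6 1 7
f 6 7 3
f 7 1 8
f 7 8 3
f 8 1 9
f 8 9 3
f 9 1 10
f 9 10 3
f 10 1 2
f 10 2 3
f 12 14 11
f 15 12 11
f 11 14 13
f 13 15 11
f 12 18 14
f 16 12 15
f 16 18 12
f 14 18 13
f 17 15 13
f 13 18 17
f 17 16 15
f 18 16 17
f 19 30 24
f 19 24 20
f 19 20 26
f 19 26 29
f 19 29 30
f 20 24 28
f 24 30 23
f 30 29 21
f 29 26 25
f 26 20 27
f 22 28 23
f 22 23 21
f 22 21 25
f 22 25 27
f 22 27 28
f 23 28 24
f 21 23 30
f 25 21 29
f 27 25 26
f 28 27 20
f 32 31 35
f 32 35 33
f 33 35 36
f 33 36 34
f 35 31 37
f 35 37 36
f 36 37 38
f 36 38 34
f 37 31 39
f 37 39 38
f 38 39 40
f 38 40 34
f 39 31 41
f 39 41 40
f 40 41 42
f 40 42 34
f 41 31 43
f 41 43 42
f 42 43 44
f 42 44 34
f 43 31 45
f 43 45 44
f 44 45 46
f 44 46 34
f 45 31 47
f 45 47 46
f 46 47 48
f 46 48 34
f 47 31 49
f 47 49 48
f 48 49 50
f 48 50 34
f 49 31 51
f 49 51 50
f 50 51 52
f 50 52 34
f 51 31 53
f 51 53 52
f 52 53 54
f 52 54 34
f 53 31 55
f 53 55 54
f 54 55 56
f 54 56 34
f 55 31 32
f 55 32 56
f 56 32 33
f 56 33 34



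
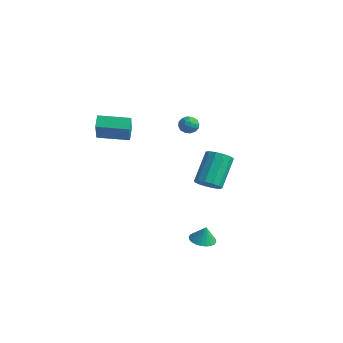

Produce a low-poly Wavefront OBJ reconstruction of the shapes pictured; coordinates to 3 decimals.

v -3.479 -3.106 4.295
v -3.911 -2.597 4.852
v -4.486 -2.22 2.705
v -4.918 -1.71 3.263
v -2.102 -1.79 4.157
v -2.534 -1.28 4.715
v -3.109 -0.903 2.568
v -3.541 -0.394 3.125
v 3.326 -0.83 1.636
v 3.965 -1.07 2.073
v 3.412 0.31 3.64
v 2.774 0.55 3.204
v 4.109 -0.721 1.816
v 3.556 0.659 3.383
v 4.004 -0.406 1.502
v 3.451 0.974 3.07
v 3.684 -0.226 1.231
v 3.131 1.153 2.798
v 3.25 -0.238 1.089
v 2.697 1.142 2.656
v 2.841 -0.438 1.12
v 2.288 0.942 2.687
v 2.586 -0.762 1.315
v 2.033 0.618 2.883
v 2.566 -1.108 1.613
v 2.013 0.272 3.18
v 2.787 -1.365 1.917
v 2.235 0.015 3.485
v 3.18 -1.453 2.133
v 2.627 -0.073 3.7
v 3.619 -1.343 2.191
v 3.066 0.037 3.758
v -2.248 3.01 3.164
v -1.849 2.792 3.631
v -1.931 2.228 2.529
v -1.532 2.01 2.996
v -2.178 1.961 3.07
v -2.374 2.444 3.462
v -1.406 2.576 2.698
v -1.602 3.059 3.09
v -1.329 2.524 3.343
v -1.806 2.144 3.573
v -1.974 2.876 2.587
v -2.451 2.496 2.817
v -2.076 2.969 3.453
v -1.704 2.051 2.707
v -2.084 2.022 2.75
v -1.849 1.894 3.025
v -2.384 2.765 3.354
v -2.15 2.637 3.628
v -2.344 2.149 3.299
v -1.63 2.383 2.532
v -1.396 2.255 2.806
v -1.931 3.126 3.135
v -1.696 2.998 3.41
v -1.436 2.871 2.861
v -1.536 2.684 3.558
v -1.35 2.224 3.185
v -1.276 2.557 3.01
v -1.391 2.841 3.24
v -1.816 2.46 3.694
v -1.63 2.001 3.321
v -2.01 1.972 3.364
v -2.125 2.256 3.594
v -1.511 2.303 3.524
v -2.15 3.019 2.839
v -1.964 2.56 2.466
v -1.655 2.764 2.566
v -1.77 3.048 2.796
v -2.43 2.796 2.975
v -2.244 2.336 2.602
v -2.389 2.179 2.92
v -2.504 2.463 3.15
v -2.269 2.717 2.636
v 3.756 -1.613 -2.214
v 4.43 -1.974 -2.302
v 3.944 -1.507 -1.206
v 4.51 -1.688 -2.347
v 4.476 -1.391 -2.372
v 4.332 -1.127 -2.372
v 4.1 -0.938 -2.349
v 3.816 -0.851 -2.305
v 3.522 -0.88 -2.247
v 3.265 -1.021 -2.184
v 3.081 -1.252 -2.125
v 3.001 -1.538 -2.08
v 3.036 -1.835 -2.055
v 3.18 -2.099 -2.055
v 3.411 -2.288 -2.078
v 3.696 -2.375 -2.122
v 3.989 -2.346 -2.18
v 4.247 -2.205 -2.243
f 2 4 1
f 5 2 1
f 1 4 3
f 3 5 1
f 2 8 4
f 6 2 5
f 6 8 2
f 4 8 3
f 7 5 3
f 3 8 7
f 7 6 5
f 8 6 7
f 10 9 13
f 10 13 11
f 11 13 14
f 11 14 12
f 13 9 15
f 13 15 14
f 14 15 16
f 14 16 12
f 15 9 17
f 15 17 16
f 16 17 18
f 16 18 12
f 17 9 19
f 17 19 18
f 18 19 20
f 18 20 12
f 19 9 21
f 19 21 20
f 20 21 22
f 20 22 12
f 21 9 23
f 21 23 22
f 22 23 24
f 22 24 12
f 23 9 25
f 23 25 24
f 24 25 26
f 24 26 12
f 25 9 27
f 25 27 26
f 26 27 28
f 26 28 12
f 27 9 29
f 27 29 28
f 28 29 30
f 28 30 12
f 29 9 31
f 29 31 30
f 30 31 32
f 30 32 12
f 31 9 10
f 31 10 32
f 32 10 11
f 32 11 12
f 33 70 49
f 70 44 73
f 49 73 38
f 70 73 49
f 33 49 45
f 49 38 50
f 45 50 34
f 49 50 45
f 33 45 54
f 45 34 55
f 54 55 40
f 45 55 54
f 33 54 66
f 54 40 69
f 66 69 43
f 54 69 66
f 33 66 70
f 66 43 74
f 70 74 44
f 66 74 70
f 34 50 61
f 50 38 64
f 61 64 42
f 50 64 61
f 38 73 51
f 73 44 72
f 51 72 37
f 73 72 51
f 44 74 71
f 74 43 67
f 71 67 35
f 74 67 71
f 43 69 68
f 69 40 56
f 68 56 39
f 69 56 68
f 40 55 60
f 55 34 57
f 60 57 41
f 55 57 60
f 36 62 48
f 62 42 63
f 48 63 37
f 62 63 48
f 36 48 46
f 48 37 47
f 46 47 35
f 48 47 46
f 36 46 53
f 46 35 52
f 53 52 39
f 46 52 53
f 36 53 58
f 53 39 59
f 58 59 41
f 53 59 58
f 36 58 62
f 58 41 65
f 62 65 42
f 58 65 62
f 37 63 51
f 63 42 64
f 51 64 38
f 63 64 51
f 35 47 71
f 47 37 72
f 71 72 44
f 47 72 71
f 39 52 68
f 52 35 67
f 68 67 43
f 52 67 68
f 41 59 60
f 59 39 56
f 60 56 40
f 59 56 60
f 42 65 61
f 65 41 57
f 61 57 34
f 65 57 61
f 76 75 78
f 76 78 77
f 78 75 79
f 78 79 77
f 79 75 80
f 79 80 77
f 80 75 81
f 80 81 77
f 81 75 82
f 81 82 77
f 82 75 83
f 82 83 77
f 83 75 84
f 83 84 77
f 84 75 85
f 84 85 77
f 85 75 86
f 85 86 77
f 86 75 87
f 86 87 77
f 87 75 88
f 87 88 77
f 88 75 89
f 88 89 77
f 89 75 90
f 89 90 77
f 90 75 91
f 90 91 77
f 91 75 92
f 91 92 77
f 92 75 76
f 92 76 77



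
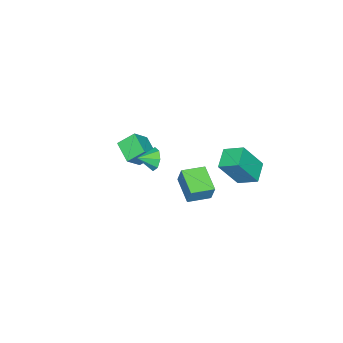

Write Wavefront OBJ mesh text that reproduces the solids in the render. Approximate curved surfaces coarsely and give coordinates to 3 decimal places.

v 2.831 1.268 -1.097
v 3.05 1.653 0.04
v 1.696 2.151 -1.178
v 1.915 2.536 -0.041
v 3.885 2.564 -1.739
v 4.104 2.949 -0.602
v 2.75 3.447 -1.82
v 2.969 3.832 -0.683
v -0.978 -4.495 -3.509
v -1.626 -3.677 -2.701
v -0.198 -3.285 -4.109
v -0.846 -2.467 -3.301
v 0.106 -4.673 -2.459
v -0.542 -3.855 -1.651
v 0.886 -3.463 -3.059
v 0.238 -2.645 -2.251
v 2.492 -0.528 -0.34
v 2.977 -0.29 -0.957
v 3.268 -1.172 0.02
v 3.04 0.072 -0.448
v 2.783 0.082 0.124
v 2.355 -0.266 0.425
v 2.008 -0.767 0.277
v 1.944 -1.129 -0.232
v 2.201 -1.138 -0.804
v 2.629 -0.791 -1.105
v -0.917 3.392 -1.605
v 0.043 2.634 0.212
v -1.069 4.627 -1.009
v -0.11 3.869 0.808
v 0.35 3.791 -2.108
v 1.309 3.033 -0.291
v 0.197 5.026 -1.512
v 1.157 4.268 0.305
f 2 4 1
f 5 2 1
f 1 4 3
f 3 5 1
f 2 8 4
f 6 2 5
f 6 8 2
f 4 8 3
f 7 5 3
f 3 8 7
f 7 6 5
f 8 6 7
f 10 12 9
f 13 10 9
f 9 12 11
f 11 13 9
f 10 16 12
f 14 10 13
f 14 16 10
f 12 16 11
f 15 13 11
f 11 16 15
f 15 14 13
f 16 14 15
f 18 17 20
f 18 20 19
f 20 17 21
f 20 21 19
f 21 17 22
f 21 22 19
f 22 17 23
f 22 23 19
f 23 17 24
f 23 24 19
f 24 17 25
f 24 25 19
f 25 17 26
f 25 26 19
f 26 17 18
f 26 18 19
f 28 30 27
f 31 28 27
f 27 30 29
f 29 31 27
f 28 34 30
f 32 28 31
f 32 34 28
f 30 34 29
f 33 31 29
f 29 34 33
f 33 32 31
f 34 32 33



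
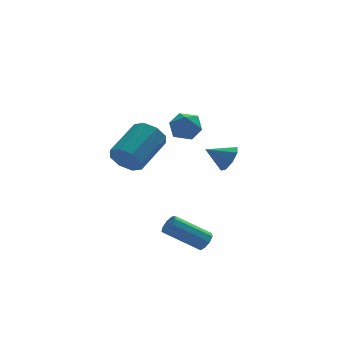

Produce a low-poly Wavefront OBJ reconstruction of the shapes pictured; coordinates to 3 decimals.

v 1.39 3.031 2.195
v 1.952 3.228 1.514
v 1.108 1.732 1.586
v 1.67 1.929 0.905
v 1.998 1.783 1.735
v 2.173 2.586 2.111
v 0.887 2.374 0.989
v 1.062 3.177 1.365
v 1.641 2.822 0.769
v 2.328 2.456 1.23
v 0.732 2.504 1.87
v 1.419 2.138 2.331
v 0.638 -3.388 -3.044
v 0.88 -3.638 -2.618
v -0.716 -3.221 -1.469
v -0.958 -2.972 -1.896
v 0.972 -3.273 -2.623
v -0.624 -2.856 -1.474
v 0.907 -2.962 -2.825
v -0.689 -2.546 -1.676
v 0.717 -2.851 -3.129
v -0.879 -2.434 -1.981
v 0.49 -2.991 -3.394
v -1.106 -2.574 -2.246
v 0.332 -3.317 -3.496
v -1.264 -2.9 -2.347
v 0.317 -3.676 -3.386
v -1.279 -3.26 -2.237
v 0.453 -3.901 -3.116
v -1.143 -3.485 -1.967
v 0.675 -3.886 -2.813
v -0.921 -3.469 -1.664
v -2.924 -3.09 2.485
v -2.314 -3.454 1.983
v -0.866 -2.254 2.873
v -1.476 -1.89 3.375
v -2.587 -2.916 1.702
v -1.139 -1.716 2.591
v -3.058 -2.48 1.88
v -1.61 -1.28 2.769
v -3.45 -2.401 2.412
v -2.002 -1.201 3.301
v -3.534 -2.726 2.987
v -2.086 -1.526 3.877
v -3.261 -3.264 3.269
v -1.813 -2.064 4.158
v -2.79 -3.7 3.091
v -1.342 -2.5 3.98
v -2.398 -3.779 2.559
v -0.95 -2.579 3.448
v 3.5 1.852 -0.608
v 3.929 1.939 0.073
v 2.4 2.128 0.048
v 3.874 2.47 -0.242
v 3.599 2.639 -0.772
v 3.267 2.347 -1.206
v 3.071 1.765 -1.29
v 3.126 1.234 -0.975
v 3.4 1.065 -0.445
v 3.733 1.357 -0.011
f 1 12 6
f 1 6 2
f 1 2 8
f 1 8 11
f 1 11 12
f 2 6 10
f 6 12 5
f 12 11 3
f 11 8 7
f 8 2 9
f 4 10 5
f 4 5 3
f 4 3 7
f 4 7 9
f 4 9 10
f 5 10 6
f 3 5 12
f 7 3 11
f 9 7 8
f 10 9 2
f 14 13 17
f 14 17 15
f 15 17 18
f 15 18 16
f 17 13 19
f 17 19 18
f 18 19 20
f 18 20 16
f 19 13 21
f 19 21 20
f 20 21 22
f 20 22 16
f 21 13 23
f 21 23 22
f 22 23 24
f 22 24 16
f 23 13 25
f 23 25 24
f 24 25 26
f 24 26 16
f 25 13 27
f 25 27 26
f 26 27 28
f 26 28 16
f 27 13 29
f 27 29 28
f 28 29 30
f 28 30 16
f 29 13 31
f 29 31 30
f 30 31 32
f 30 32 16
f 31 13 14
f 31 14 32
f 32 14 15
f 32 15 16
f 34 33 37
f 34 37 35
f 35 37 38
f 35 38 36
f 37 33 39
f 37 39 38
f 38 39 40
f 38 40 36
f 39 33 41
f 39 41 40
f 40 41 42
f 40 42 36
f 41 33 43
f 41 43 42
f 42 43 44
f 42 44 36
f 43 33 45
f 43 45 44
f 44 45 46
f 44 46 36
f 45 33 47
f 45 47 46
f 46 47 48
f 46 48 36
f 47 33 49
f 47 49 48
f 48 49 50
f 48 50 36
f 49 33 34
f 49 34 50
f 50 34 35
f 50 35 36
f 52 51 54
f 52 54 53
f 54 51 55
f 54 55 53
f 55 51 56
f 55 56 53
f 56 51 57
f 56 57 53
f 57 51 58
f 57 58 53
f 58 51 59
f 58 59 53
f 59 51 60
f 59 60 53
f 60 51 52
f 60 52 53



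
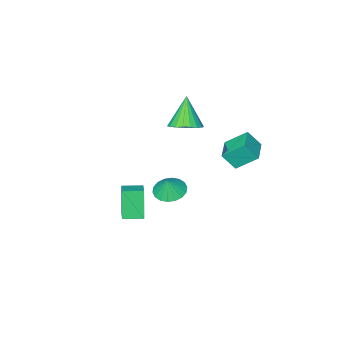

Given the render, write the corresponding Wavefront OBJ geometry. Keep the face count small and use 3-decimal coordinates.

v -2.689 -3.345 -4.166
v -1.849 -3.076 -4.492
v -2.351 -3.175 -3.154
v -2.065 -2.717 -4.48
v -2.403 -2.483 -4.407
v -2.799 -2.42 -4.286
v -3.172 -2.54 -4.14
v -3.45 -2.819 -4
v -3.577 -3.203 -3.893
v -3.528 -3.615 -3.84
v -3.313 -3.974 -3.851
v -2.974 -4.208 -3.925
v -2.579 -4.271 -4.046
v -2.205 -4.151 -4.191
v -1.928 -3.872 -4.331
v -1.801 -3.488 -4.438
v -2.045 -1.155 2.418
v -1.154 -1.28 2.691
v -2.655 -1.865 4.082
v -1.228 -0.918 2.818
v -1.444 -0.597 2.876
v -1.763 -0.372 2.855
v -2.131 -0.283 2.758
v -2.484 -0.345 2.602
v -2.761 -0.547 2.414
v -2.915 -0.854 2.227
v -2.918 -1.213 2.073
v -2.77 -1.562 1.978
v -2.496 -1.841 1.96
v -2.145 -2.001 2.02
v -1.776 -2.015 2.149
v -1.454 -1.88 2.325
v -1.234 -1.62 2.516
v -4.879 1.509 1.322
v -4.359 1.021 2.224
v -3.875 2.527 1.294
v -3.355 2.039 2.196
v -4.065 0.681 0.404
v -3.545 0.193 1.306
v -3.061 1.699 0.376
v -2.541 1.211 1.278
v 1.764 -1.505 -2.843
v 1.373 -2.035 -1.2
v 0.846 -0.881 -2.861
v 0.455 -1.411 -1.218
v 2.405 -0.549 -2.382
v 2.014 -1.079 -0.739
v 1.487 0.075 -2.4
v 1.096 -0.455 -0.757
f 2 1 4
f 2 4 3
f 4 1 5
f 4 5 3
f 5 1 6
f 5 6 3
f 6 1 7
f 6 7 3
f 7 1 8
f 7 8 3
f 8 1 9
f 8 9 3
f 9 1 10
f 9 10 3
f 10 1 11
f 10 11 3
f 11 1 12
f 11 12 3
f 12 1 13
f 12 13 3
f 13 1 14
f 13 14 3
f 14 1 15
f 14 15 3
f 15 1 16
f 15 16 3
f 16 1 2
f 16 2 3
f 18 17 20
f 18 20 19
f 20 17 21
f 20 21 19
f 21 17 22
f 21 22 19
f 22 17 23
f 22 23 19
f 23 17 24
f 23 24 19
f 24 17 25
f 24 25 19
f 25 17 26
f 25 26 19
f 26 17 27
f 26 27 19
f 27 17 28
f 27 28 19
f 28 17 29
f 28 29 19
f 29 17 30
f 29 30 19
f 30 17 31
f 30 31 19
f 31 17 32
f 31 32 19
f 32 17 33
f 32 33 19
f 33 17 18
f 33 18 19
f 35 37 34
f 38 35 34
f 34 37 36
f 36 38 34
f 35 41 37
f 39 35 38
f 39 41 35
f 37 41 36
f 40 38 36
f 36 41 40
f 40 39 38
f 41 39 40
f 43 45 42
f 46 43 42
f 42 45 44
f 44 46 42
f 43 49 45
f 47 43 46
f 47 49 43
f 45 49 44
f 48 46 44
f 44 49 48
f 48 47 46
f 49 47 48



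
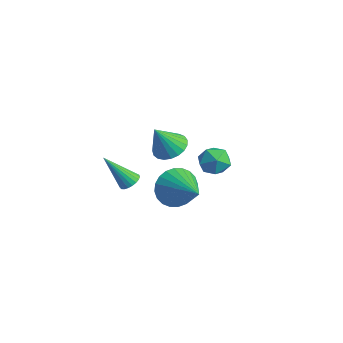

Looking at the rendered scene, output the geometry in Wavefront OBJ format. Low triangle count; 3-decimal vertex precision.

v 0.214 -1.411 1.288
v 0.839 -0.973 1.558
v 0.166 -2.149 2.592
v 0.576 -0.786 1.655
v 0.25 -0.707 1.687
v -0.082 -0.75 1.651
v -0.363 -0.907 1.551
v -0.544 -1.151 1.407
v -0.594 -1.44 1.241
v -0.504 -1.724 1.084
v -0.291 -1.954 0.962
v 0.011 -2.09 0.896
v 0.347 -2.108 0.898
v 0.66 -2.006 0.967
v 0.896 -1.801 1.092
v 1.015 -1.528 1.251
v 0.994 -1.235 1.416
v -1.168 1.778 -0.809
v -0.597 2.184 -1.254
v -0.543 0.616 -1.066
v 0.028 1.022 -1.511
v -0.002 1.12 -0.687
v -0.389 1.838 -0.528
v -0.751 0.962 -1.792
v -1.138 1.68 -1.633
v -0.339 1.68 -1.862
v 0.124 1.777 -1.179
v -1.264 1.023 -1.141
v -0.801 1.12 -0.458
v -2.214 0.533 -3.532
v -1.898 -0.005 -4.402
v -0.246 0.387 -2.728
v -1.822 0.389 -4.517
v -1.805 0.805 -4.483
v -1.85 1.179 -4.303
v -1.951 1.455 -4.007
v -2.092 1.591 -3.638
v -2.251 1.565 -3.253
v -2.405 1.383 -2.91
v -2.529 1.071 -2.662
v -2.605 0.677 -2.547
v -2.622 0.261 -2.581
v -2.577 -0.113 -2.76
v -2.476 -0.389 -3.057
v -2.335 -0.525 -3.426
v -2.176 -0.499 -3.811
v -2.022 -0.317 -4.154
v -1.758 -2.147 -1.787
v -1.271 -2.324 -1.676
v -2.422 -3.033 -0.293
v -1.277 -2.134 -1.565
v -1.366 -1.945 -1.493
v -1.522 -1.792 -1.472
v -1.72 -1.7 -1.505
v -1.924 -1.685 -1.587
v -2.099 -1.75 -1.704
v -2.215 -1.884 -1.835
v -2.253 -2.064 -1.958
v -2.204 -2.257 -2.051
v -2.078 -2.432 -2.099
v -1.897 -2.557 -2.092
v -1.692 -2.612 -2.033
v -1.498 -2.586 -1.932
v -1.349 -2.484 -1.805
f 2 1 4
f 2 4 3
f 4 1 5
f 4 5 3
f 5 1 6
f 5 6 3
f 6 1 7
f 6 7 3
f 7 1 8
f 7 8 3
f 8 1 9
f 8 9 3
f 9 1 10
f 9 10 3
f 10 1 11
f 10 11 3
f 11 1 12
f 11 12 3
f 12 1 13
f 12 13 3
f 13 1 14
f 13 14 3
f 14 1 15
f 14 15 3
f 15 1 16
f 15 16 3
f 16 1 17
f 16 17 3
f 17 1 2
f 17 2 3
f 18 29 23
f 18 23 19
f 18 19 25
f 18 25 28
f 18 28 29
f 19 23 27
f 23 29 22
f 29 28 20
f 28 25 24
f 25 19 26
f 21 27 22
f 21 22 20
f 21 20 24
f 21 24 26
f 21 26 27
f 22 27 23
f 20 22 29
f 24 20 28
f 26 24 25
f 27 26 19
f 31 30 33
f 31 33 32
f 33 30 34
f 33 34 32
f 34 30 35
f 34 35 32
f 35 30 36
f 35 36 32
f 36 30 37
f 36 37 32
f 37 30 38
f 37 38 32
f 38 30 39
f 38 39 32
f 39 30 40
f 39 40 32
f 40 30 41
f 40 41 32
f 41 30 42
f 41 42 32
f 42 30 43
f 42 43 32
f 43 30 44
f 43 44 32
f 44 30 45
f 44 45 32
f 45 30 46
f 45 46 32
f 46 30 47
f 46 47 32
f 47 30 31
f 47 31 32
f 49 48 51
f 49 51 50
f 51 48 52
f 51 52 50
f 52 48 53
f 52 53 50
f 53 48 54
f 53 54 50
f 54 48 55
f 54 55 50
f 55 48 56
f 55 56 50
f 56 48 57
f 56 57 50
f 57 48 58
f 57 58 50
f 58 48 59
f 58 59 50
f 59 48 60
f 59 60 50
f 60 48 61
f 60 61 50
f 61 48 62
f 61 62 50
f 62 48 63
f 62 63 50
f 63 48 64
f 63 64 50
f 64 48 49
f 64 49 50



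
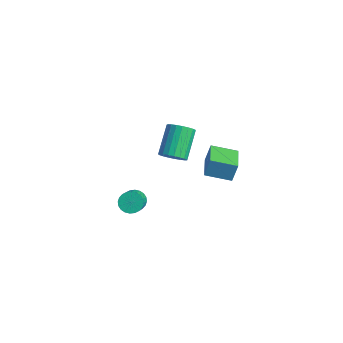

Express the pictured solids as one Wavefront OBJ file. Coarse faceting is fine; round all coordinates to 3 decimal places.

v -2.322 2.492 -2.605
v -2.228 2.818 -1.423
v -1.37 3.686 -3.011
v -1.276 4.012 -1.829
v -0.964 1.468 -2.431
v -0.87 1.794 -1.249
v -0.012 2.662 -2.837
v 0.082 2.988 -1.655
v -0.469 -3.477 -1.658
v -0.144 -3.76 -2.184
v 0.973 -4.706 -0.989
v 0.649 -4.423 -0.462
v 0 -3.54 -2.146
v 1.117 -4.487 -0.951
v 0.074 -3.312 -2.033
v 1.191 -4.258 -0.838
v 0.064 -3.108 -1.864
v 1.181 -4.054 -0.668
v -0.026 -2.961 -1.662
v 1.091 -3.907 -0.467
v -0.184 -2.892 -1.461
v 0.933 -3.838 -0.265
v -0.385 -2.912 -1.289
v 0.732 -3.858 -0.093
v -0.599 -3.018 -1.173
v 0.518 -3.964 0.022
v -0.793 -3.194 -1.131
v 0.324 -4.14 0.064
v -0.937 -3.413 -1.169
v 0.18 -4.36 0.026
v -1.011 -3.642 -1.282
v 0.106 -4.588 -0.087
v -1.001 -3.846 -1.452
v 0.116 -4.792 -0.256
v -0.911 -3.993 -1.653
v 0.206 -4.939 -0.458
v -0.753 -4.062 -1.855
v 0.364 -5.008 -0.659
v -0.552 -4.042 -2.027
v 0.565 -4.988 -0.831
v -0.338 -3.936 -2.142
v 0.779 -4.882 -0.947
v -1.267 -0.42 -0.112
v -0.615 0.061 -0.101
v -1.521 1.26 1.203
v -2.173 0.78 1.192
v -0.797 0.195 -0.351
v -1.703 1.394 0.954
v -1.06 0.223 -0.559
v -1.966 1.422 0.745
v -1.358 0.14 -0.69
v -2.265 1.339 0.614
v -1.641 -0.04 -0.722
v -2.548 1.159 0.583
v -1.86 -0.285 -0.648
v -2.766 0.914 0.657
v -1.975 -0.554 -0.481
v -2.882 0.645 0.823
v -1.969 -0.8 -0.25
v -2.875 0.4 1.054
v -1.841 -0.979 0.004
v -2.747 0.22 1.308
v -1.613 -1.062 0.238
v -2.52 0.137 1.542
v -1.326 -1.034 0.412
v -2.232 0.165 1.716
v -1.029 -0.9 0.495
v -1.935 0.299 1.799
v -0.772 -0.682 0.473
v -1.679 0.517 1.777
v -0.602 -0.42 0.35
v -1.508 0.78 1.654
v -0.546 -0.157 0.147
v -1.452 1.043 1.451
f 2 4 1
f 5 2 1
f 1 4 3
f 3 5 1
f 2 8 4
f 6 2 5
f 6 8 2
f 4 8 3
f 7 5 3
f 3 8 7
f 7 6 5
f 8 6 7
f 10 9 13
f 10 13 11
f 11 13 14
f 11 14 12
f 13 9 15
f 13 15 14
f 14 15 16
f 14 16 12
f 15 9 17
f 15 17 16
f 16 17 18
f 16 18 12
f 17 9 19
f 17 19 18
f 18 19 20
f 18 20 12
f 19 9 21
f 19 21 20
f 20 21 22
f 20 22 12
f 21 9 23
f 21 23 22
f 22 23 24
f 22 24 12
f 23 9 25
f 23 25 24
f 24 25 26
f 24 26 12
f 25 9 27
f 25 27 26
f 26 27 28
f 26 28 12
f 27 9 29
f 27 29 28
f 28 29 30
f 28 30 12
f 29 9 31
f 29 31 30
f 30 31 32
f 30 32 12
f 31 9 33
f 31 33 32
f 32 33 34
f 32 34 12
f 33 9 35
f 33 35 34
f 34 35 36
f 34 36 12
f 35 9 37
f 35 37 36
f 36 37 38
f 36 38 12
f 37 9 39
f 37 39 38
f 38 39 40
f 38 40 12
f 39 9 41
f 39 41 40
f 40 41 42
f 40 42 12
f 41 9 10
f 41 10 42
f 42 10 11
f 42 11 12
f 44 43 47
f 44 47 45
f 45 47 48
f 45 48 46
f 47 43 49
f 47 49 48
f 48 49 50
f 48 50 46
f 49 43 51
f 49 51 50
f 50 51 52
f 50 52 46
f 51 43 53
f 51 53 52
f 52 53 54
f 52 54 46
f 53 43 55
f 53 55 54
f 54 55 56
f 54 56 46
f 55 43 57
f 55 57 56
f 56 57 58
f 56 58 46
f 57 43 59
f 57 59 58
f 58 59 60
f 58 60 46
f 59 43 61
f 59 61 60
f 60 61 62
f 60 62 46
f 61 43 63
f 61 63 62
f 62 63 64
f 62 64 46
f 63 43 65
f 63 65 64
f 64 65 66
f 64 66 46
f 65 43 67
f 65 67 66
f 66 67 68
f 66 68 46
f 67 43 69
f 67 69 68
f 68 69 70
f 68 70 46
f 69 43 71
f 69 71 70
f 70 71 72
f 70 72 46
f 71 43 73
f 71 73 72
f 72 73 74
f 72 74 46
f 73 43 44
f 73 44 74
f 74 44 45
f 74 45 46



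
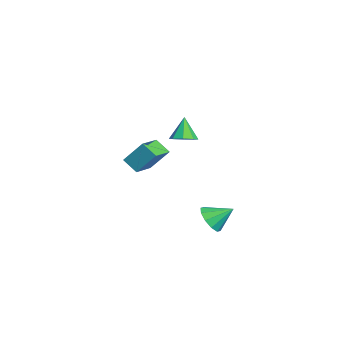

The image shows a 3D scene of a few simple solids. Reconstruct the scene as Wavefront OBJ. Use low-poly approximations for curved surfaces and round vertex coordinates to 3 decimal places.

v 3.072 0.196 -3.83
v 3.392 -0.32 -3.179
v 3.268 1.304 -3.05
v 3.813 -0.169 -3.499
v 3.951 0.121 -3.946
v 3.753 0.439 -4.348
v 3.295 0.665 -4.553
v 2.752 0.711 -4.482
v 2.33 0.56 -4.161
v 2.192 0.27 -3.715
v 2.39 -0.048 -3.312
v 2.848 -0.273 -3.108
v -3.336 -3.626 -2.538
v -3.009 -2.634 -1.235
v -4.574 -2.789 -2.865
v -4.248 -1.797 -1.561
v -2.732 -2.983 -3.179
v -2.406 -1.991 -1.875
v -3.971 -2.146 -3.505
v -3.644 -1.154 -2.202
v -1.241 -0.675 -0.173
v -0.58 -0.781 0.164
v -1.879 -0.565 1.113
v -0.688 -0.226 0.062
v -1.121 0.065 -0.177
v -1.624 -0.077 -0.414
v -1.903 -0.57 -0.51
v -1.794 -1.124 -0.409
v -1.361 -1.415 -0.169
v -0.858 -1.273 0.068
f 2 1 4
f 2 4 3
f 4 1 5
f 4 5 3
f 5 1 6
f 5 6 3
f 6 1 7
f 6 7 3
f 7 1 8
f 7 8 3
f 8 1 9
f 8 9 3
f 9 1 10
f 9 10 3
f 10 1 11
f 10 11 3
f 11 1 12
f 11 12 3
f 12 1 2
f 12 2 3
f 14 16 13
f 17 14 13
f 13 16 15
f 15 17 13
f 14 20 16
f 18 14 17
f 18 20 14
f 16 20 15
f 19 17 15
f 15 20 19
f 19 18 17
f 20 18 19
f 22 21 24
f 22 24 23
f 24 21 25
f 24 25 23
f 25 21 26
f 25 26 23
f 26 21 27
f 26 27 23
f 27 21 28
f 27 28 23
f 28 21 29
f 28 29 23
f 29 21 30
f 29 30 23
f 30 21 22
f 30 22 23



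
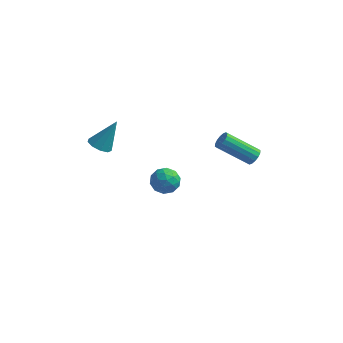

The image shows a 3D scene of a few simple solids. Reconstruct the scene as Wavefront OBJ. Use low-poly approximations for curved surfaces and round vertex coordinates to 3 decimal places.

v 4.696 -0.652 0.574
v 4.949 -0.408 1.009
v 3.238 -0.905 2.282
v 2.984 -1.148 1.846
v 4.795 -0.197 0.885
v 3.083 -0.693 2.157
v 4.614 -0.107 0.676
v 2.903 -0.604 1.949
v 4.455 -0.164 0.441
v 2.744 -0.66 1.713
v 4.361 -0.351 0.24
v 2.649 -0.848 1.513
v 4.356 -0.619 0.13
v 2.645 -1.115 1.402
v 4.442 -0.895 0.138
v 2.731 -1.392 1.411
v 4.597 -1.107 0.263
v 2.885 -1.603 1.535
v 4.777 -1.196 0.471
v 3.066 -1.693 1.744
v 4.936 -1.14 0.707
v 3.225 -1.636 1.979
v 5.031 -0.952 0.907
v 3.319 -1.449 2.18
v 5.035 -0.685 1.018
v 3.324 -1.181 2.29
v -0.989 0.449 -4.14
v -0.098 0.437 -3.936
v -1.222 -0.657 -3.184
v -0.331 -0.669 -2.98
v -0.849 0.04 -2.724
v -0.705 0.724 -3.315
v -0.615 -0.944 -3.805
v -0.471 -0.26 -4.396
v 0.134 -0.423 -3.729
v -0.011 0.185 -3.061
v -1.309 -0.405 -4.059
v -1.454 0.203 -3.391
v -0.523 0.54 -4.122
v -0.797 -0.76 -2.998
v -1.102 -0.343 -2.848
v -0.578 -0.35 -2.728
v -0.88 0.708 -3.757
v -0.356 0.702 -3.637
v -0.798 0.468 -2.925
v -0.964 -0.922 -3.483
v -0.44 -0.928 -3.363
v -0.742 0.13 -4.392
v -0.218 0.123 -4.272
v -0.522 -0.688 -4.195
v 0.137 0.027 -3.88
v 0 -0.623 -3.318
v -0.167 -0.784 -3.803
v -0.082 -0.382 -4.151
v 0.052 0.385 -3.488
v -0.085 -0.265 -2.926
v -0.39 0.151 -2.775
v -0.305 0.553 -3.123
v 0.188 -0.121 -3.366
v -1.235 0.045 -4.194
v -1.372 -0.605 -3.632
v -1.015 -0.773 -3.997
v -0.93 -0.371 -4.345
v -1.32 0.403 -3.802
v -1.457 -0.247 -3.24
v -1.238 0.162 -2.969
v -1.153 0.564 -3.317
v -1.508 -0.099 -3.754
v -3.346 -2.827 0.73
v -2.986 -2.313 0.338
v -2.634 -2.073 2.37
v -3.448 -2.145 0.461
v -3.861 -2.296 0.71
v -4.034 -2.696 0.969
v -3.885 -3.156 1.116
v -3.483 -3.463 1.082
v -3.018 -3.472 0.884
v -2.706 -3.179 0.614
v -2.693 -2.721 0.398
f 2 1 5
f 2 5 3
f 3 5 6
f 3 6 4
f 5 1 7
f 5 7 6
f 6 7 8
f 6 8 4
f 7 1 9
f 7 9 8
f 8 9 10
f 8 10 4
f 9 1 11
f 9 11 10
f 10 11 12
f 10 12 4
f 11 1 13
f 11 13 12
f 12 13 14
f 12 14 4
f 13 1 15
f 13 15 14
f 14 15 16
f 14 16 4
f 15 1 17
f 15 17 16
f 16 17 18
f 16 18 4
f 17 1 19
f 17 19 18
f 18 19 20
f 18 20 4
f 19 1 21
f 19 21 20
f 20 21 22
f 20 22 4
f 21 1 23
f 21 23 22
f 22 23 24
f 22 24 4
f 23 1 25
f 23 25 24
f 24 25 26
f 24 26 4
f 25 1 2
f 25 2 26
f 26 2 3
f 26 3 4
f 27 64 43
f 64 38 67
f 43 67 32
f 64 67 43
f 27 43 39
f 43 32 44
f 39 44 28
f 43 44 39
f 27 39 48
f 39 28 49
f 48 49 34
f 39 49 48
f 27 48 60
f 48 34 63
f 60 63 37
f 48 63 60
f 27 60 64
f 60 37 68
f 64 68 38
f 60 68 64
f 28 44 55
f 44 32 58
f 55 58 36
f 44 58 55
f 32 67 45
f 67 38 66
f 45 66 31
f 67 66 45
f 38 68 65
f 68 37 61
f 65 61 29
f 68 61 65
f 37 63 62
f 63 34 50
f 62 50 33
f 63 50 62
f 34 49 54
f 49 28 51
f 54 51 35
f 49 51 54
f 30 56 42
f 56 36 57
f 42 57 31
f 56 57 42
f 30 42 40
f 42 31 41
f 40 41 29
f 42 41 40
f 30 40 47
f 40 29 46
f 47 46 33
f 40 46 47
f 30 47 52
f 47 33 53
f 52 53 35
f 47 53 52
f 30 52 56
f 52 35 59
f 56 59 36
f 52 59 56
f 31 57 45
f 57 36 58
f 45 58 32
f 57 58 45
f 29 41 65
f 41 31 66
f 65 66 38
f 41 66 65
f 33 46 62
f 46 29 61
f 62 61 37
f 46 61 62
f 35 53 54
f 53 33 50
f 54 50 34
f 53 50 54
f 36 59 55
f 59 35 51
f 55 51 28
f 59 51 55
f 70 69 72
f 70 72 71
f 72 69 73
f 72 73 71
f 73 69 74
f 73 74 71
f 74 69 75
f 74 75 71
f 75 69 76
f 75 76 71
f 76 69 77
f 76 77 71
f 77 69 78
f 77 78 71
f 78 69 79
f 78 79 71
f 79 69 70
f 79 70 71

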